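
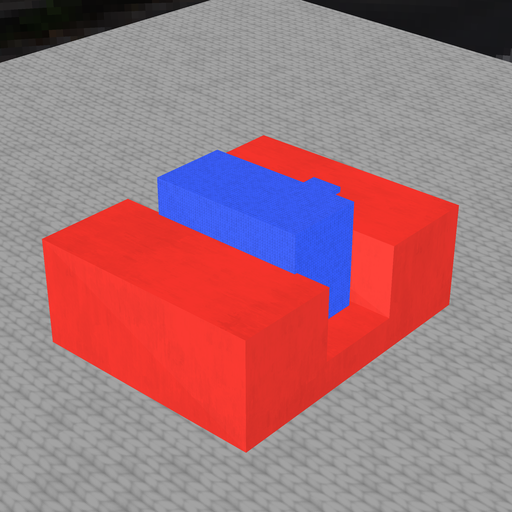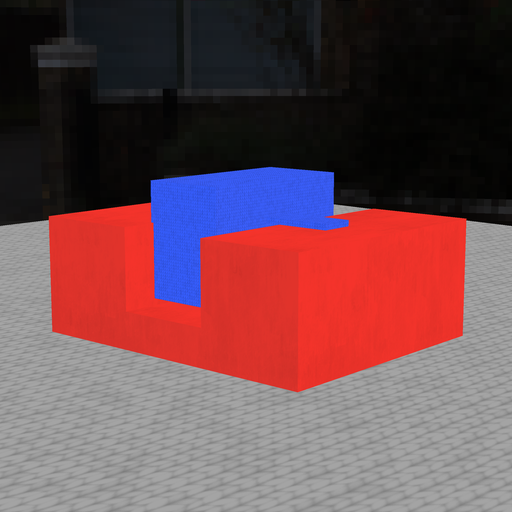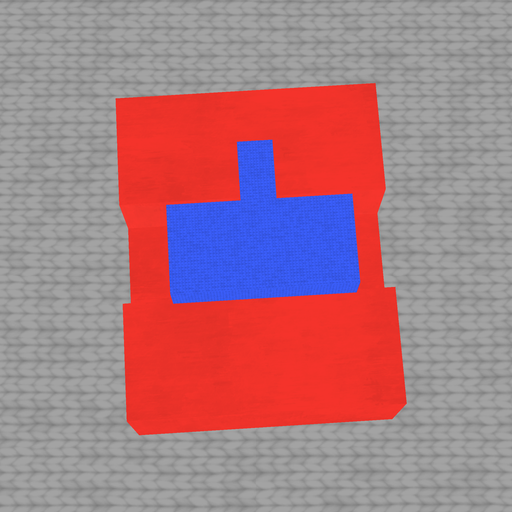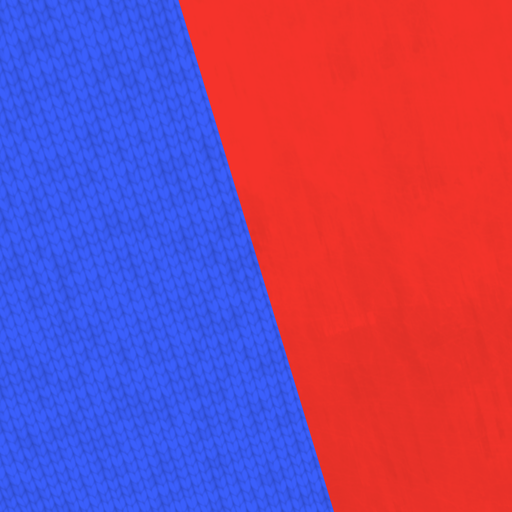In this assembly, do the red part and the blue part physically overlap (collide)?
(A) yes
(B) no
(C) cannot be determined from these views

(A) yes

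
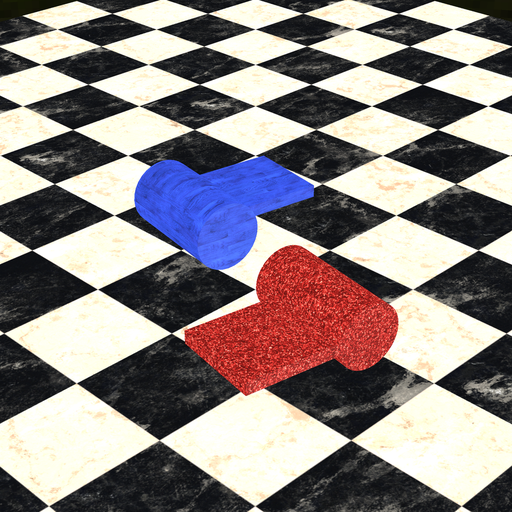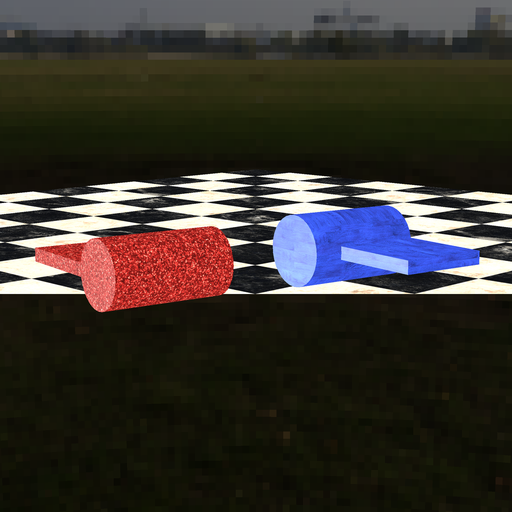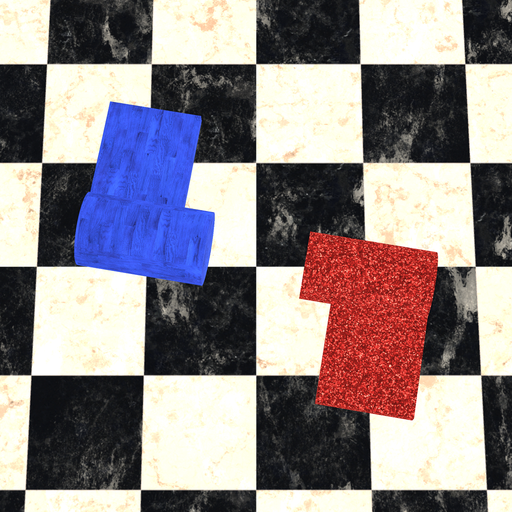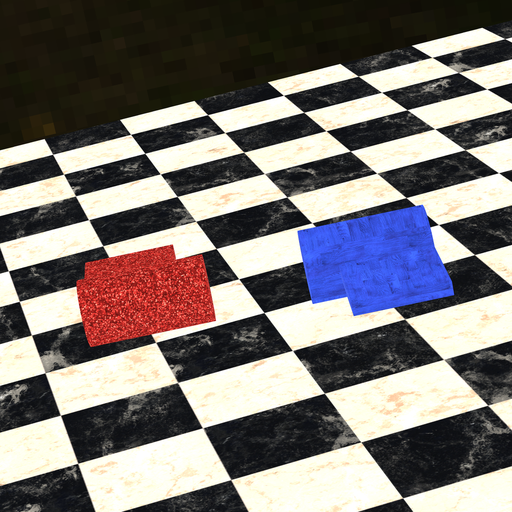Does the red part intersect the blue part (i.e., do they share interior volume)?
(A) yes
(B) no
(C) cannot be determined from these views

(B) no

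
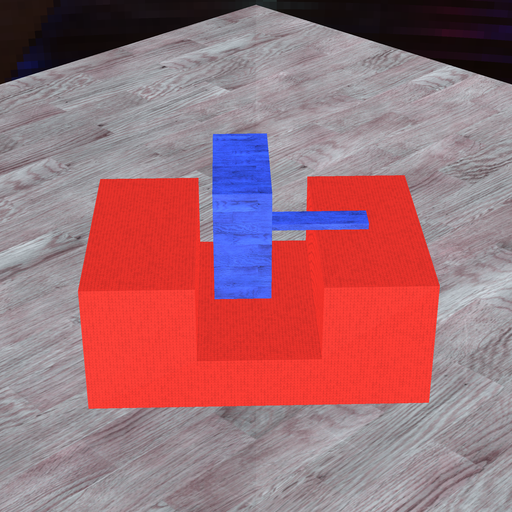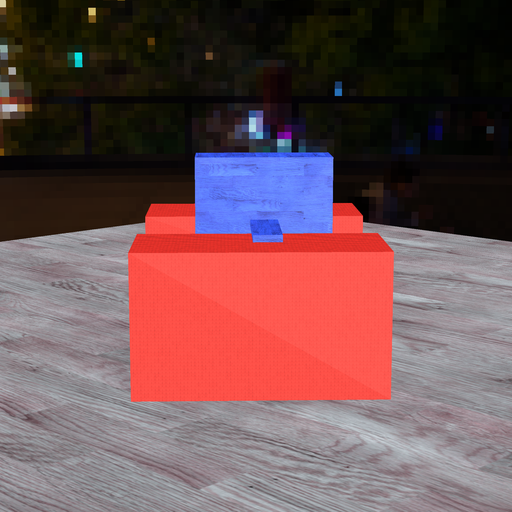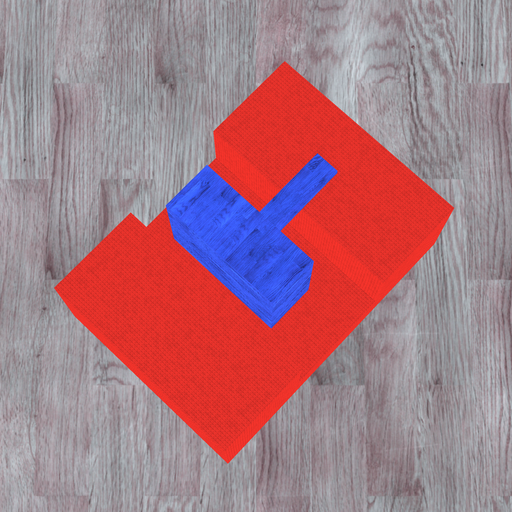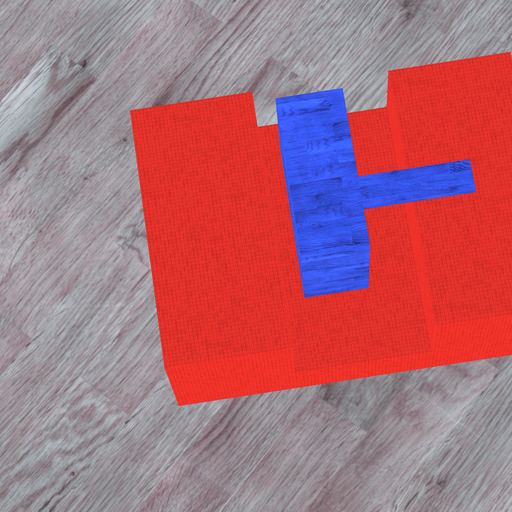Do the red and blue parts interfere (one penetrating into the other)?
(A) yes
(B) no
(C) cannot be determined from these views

(B) no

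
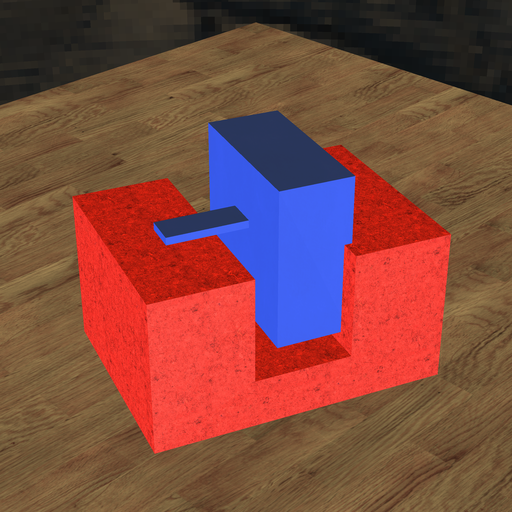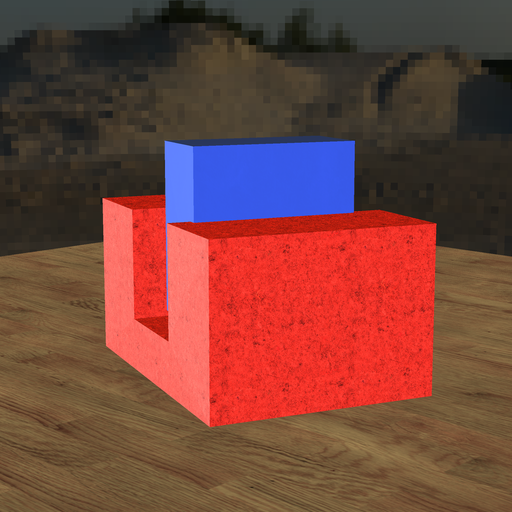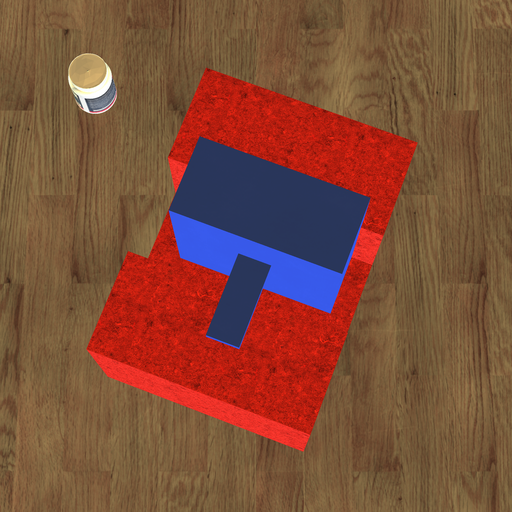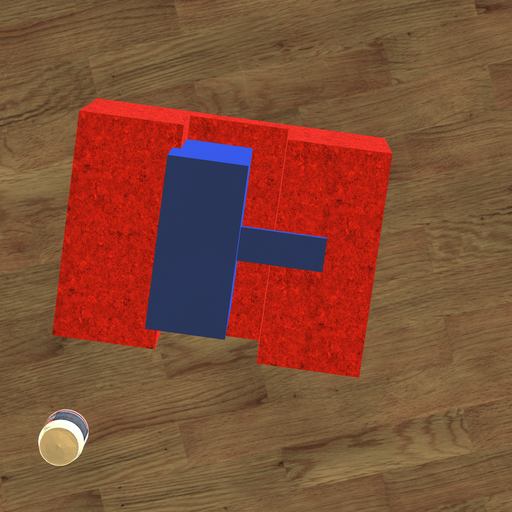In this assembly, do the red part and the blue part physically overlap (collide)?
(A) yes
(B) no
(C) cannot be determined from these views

(A) yes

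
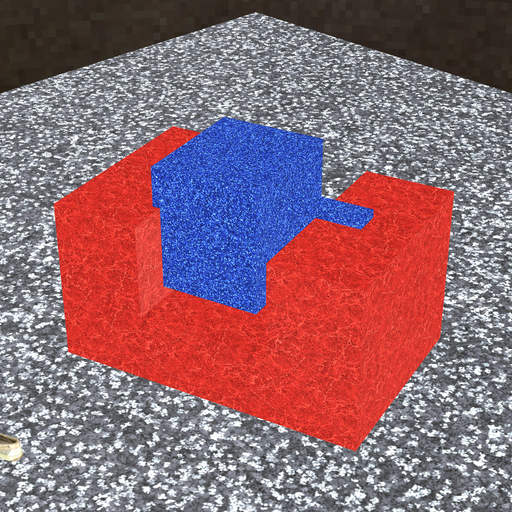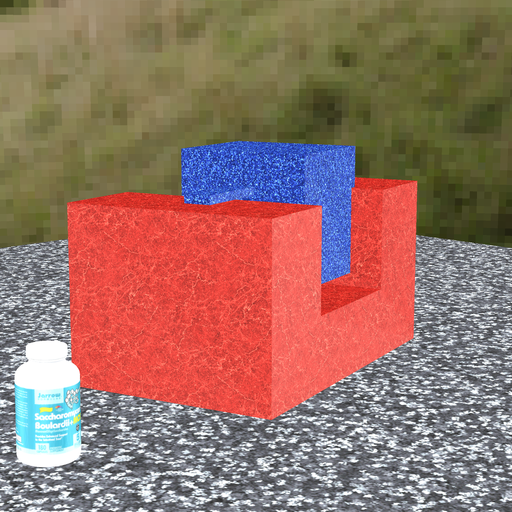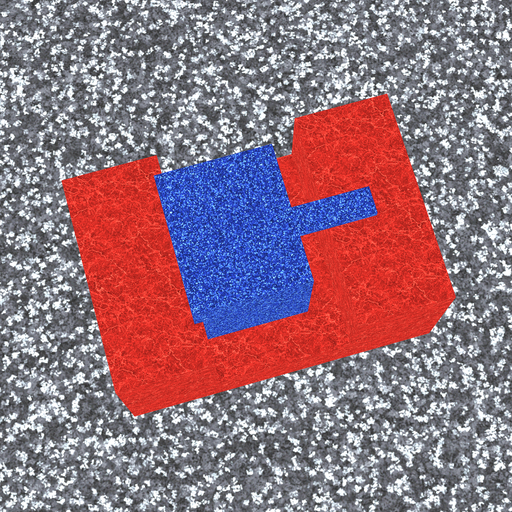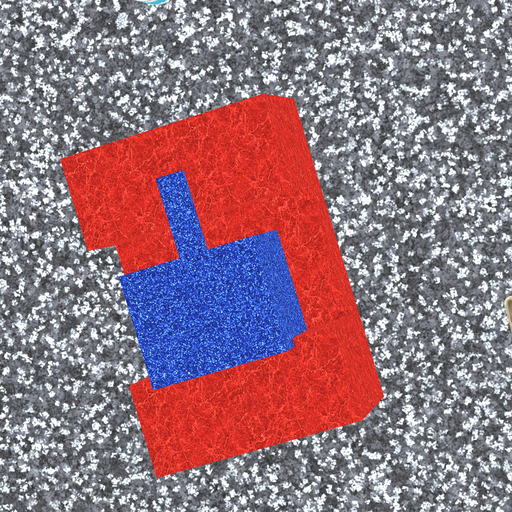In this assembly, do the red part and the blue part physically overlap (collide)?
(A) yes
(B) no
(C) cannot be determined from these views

(A) yes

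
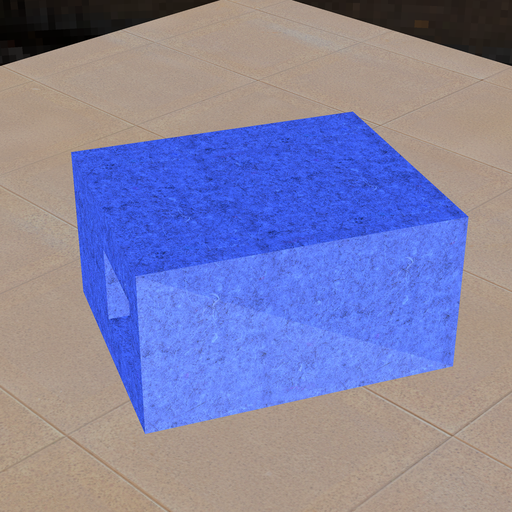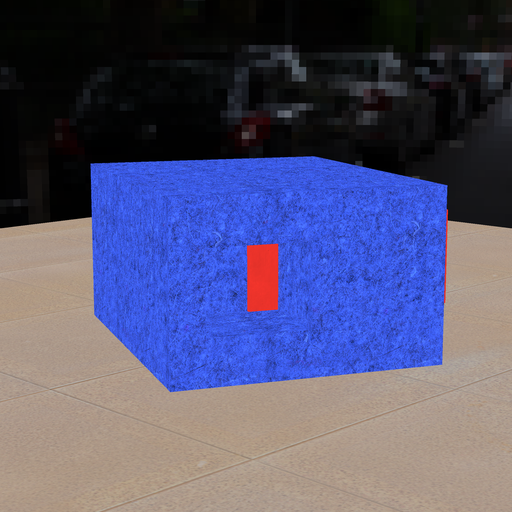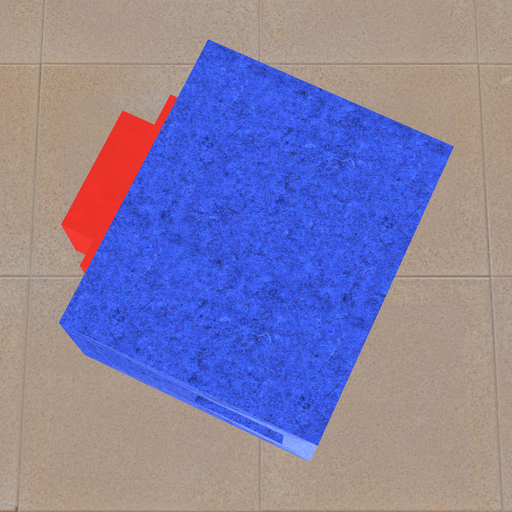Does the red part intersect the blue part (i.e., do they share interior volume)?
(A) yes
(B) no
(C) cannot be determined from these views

(C) cannot be determined from these views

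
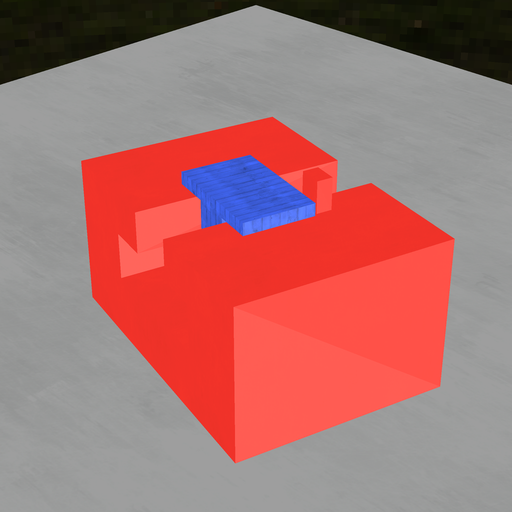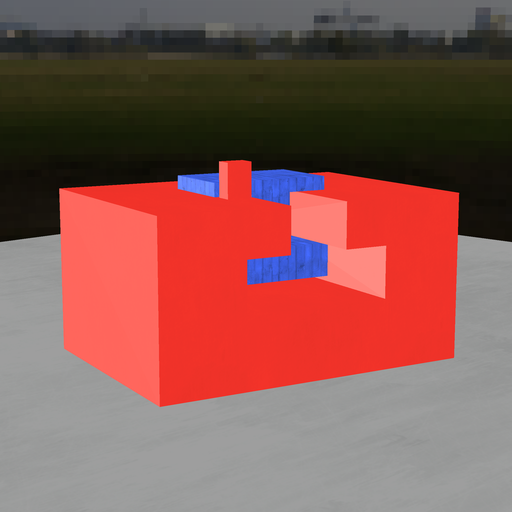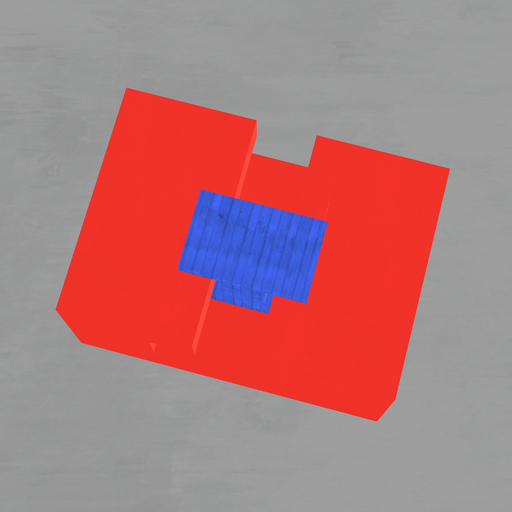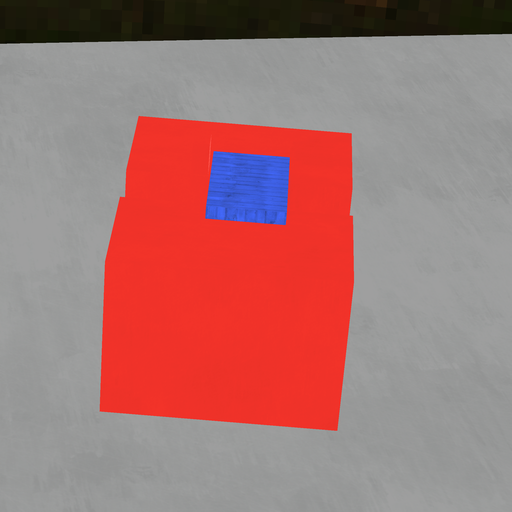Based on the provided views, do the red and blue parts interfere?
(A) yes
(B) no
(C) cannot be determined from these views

(B) no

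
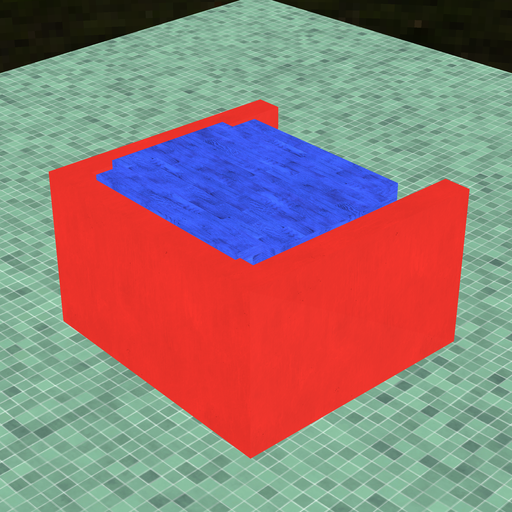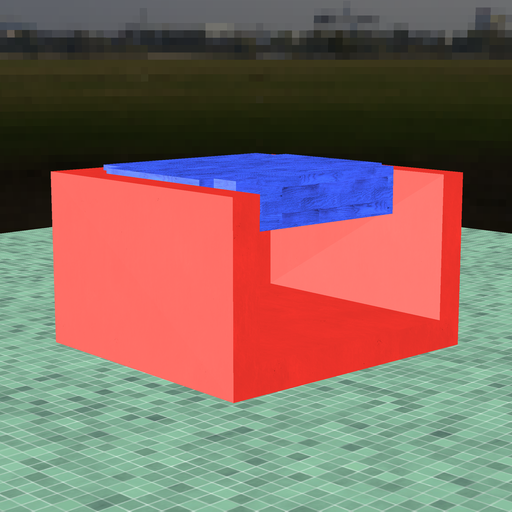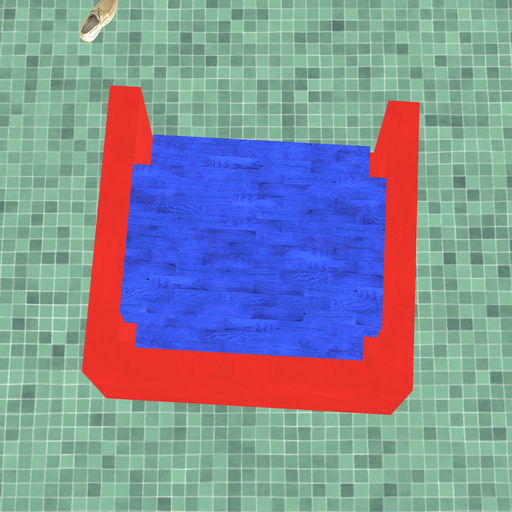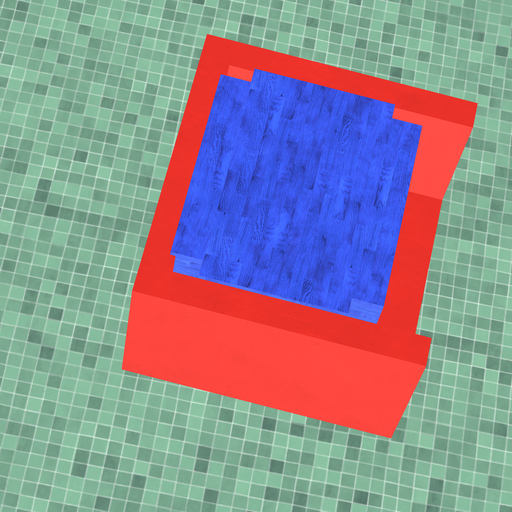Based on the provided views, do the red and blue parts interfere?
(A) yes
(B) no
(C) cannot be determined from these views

(A) yes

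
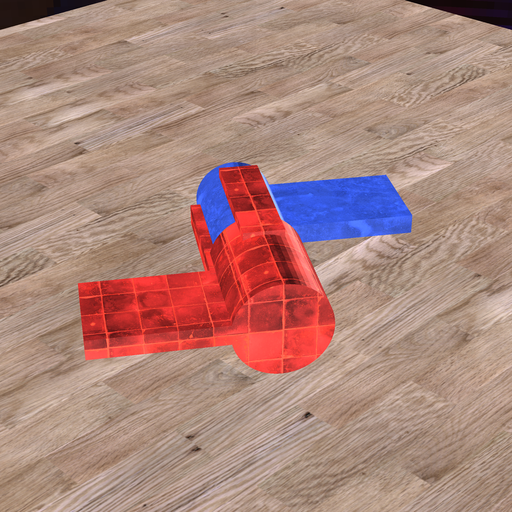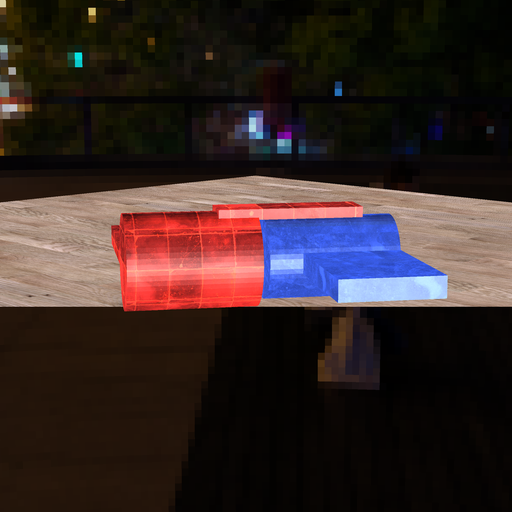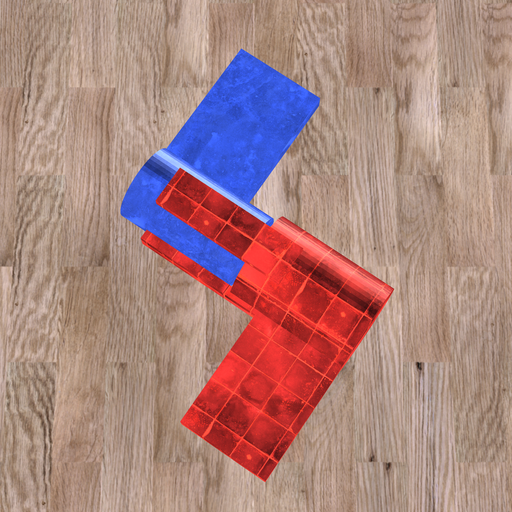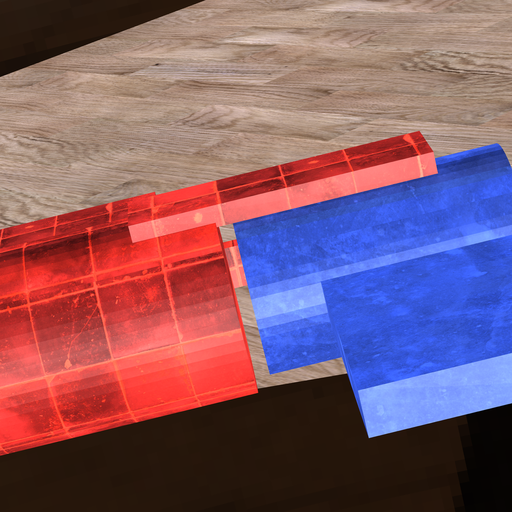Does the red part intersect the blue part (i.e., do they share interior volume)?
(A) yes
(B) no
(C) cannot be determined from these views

(B) no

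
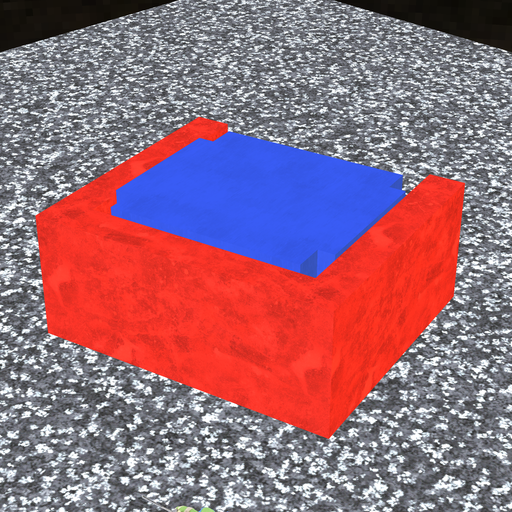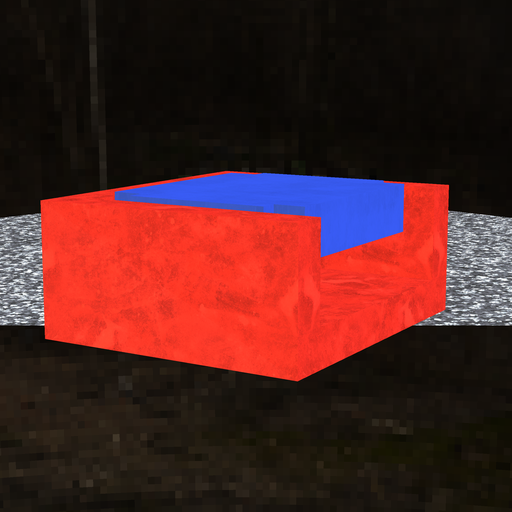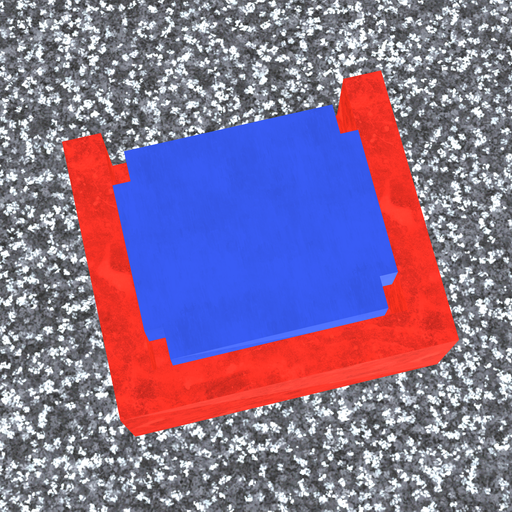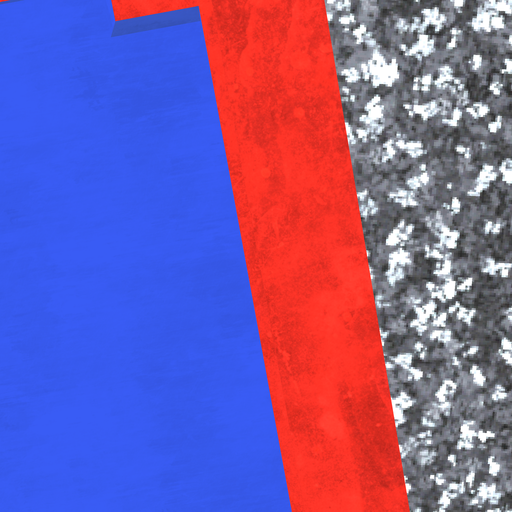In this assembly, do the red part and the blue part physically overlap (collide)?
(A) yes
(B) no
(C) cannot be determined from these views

(B) no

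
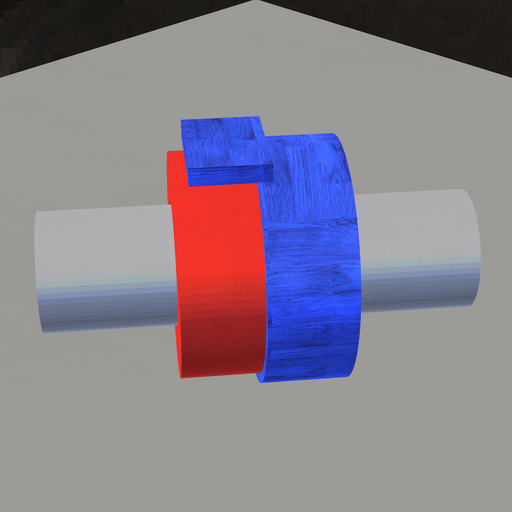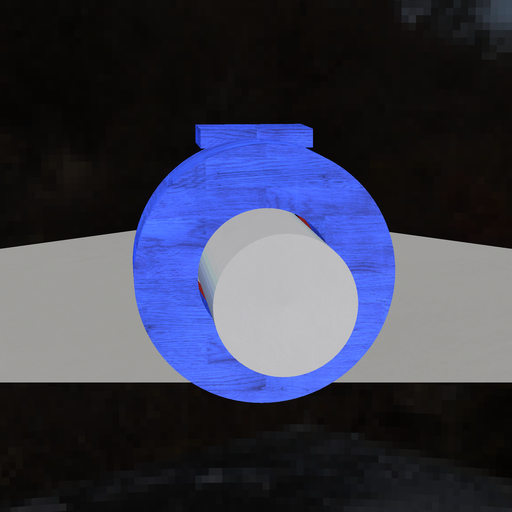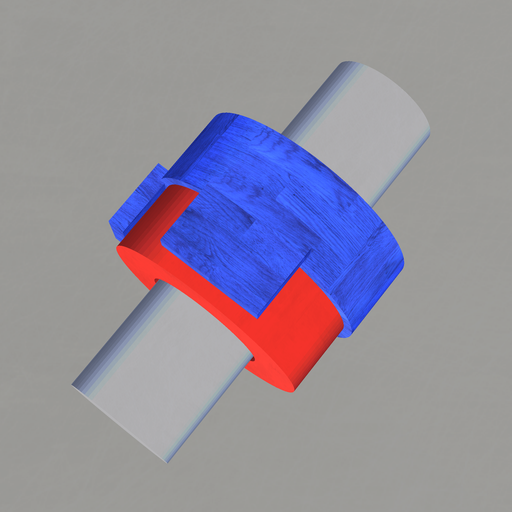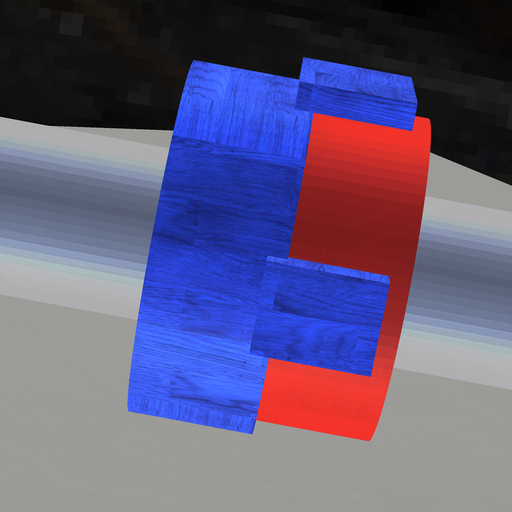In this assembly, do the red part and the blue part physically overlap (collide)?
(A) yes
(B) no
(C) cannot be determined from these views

(A) yes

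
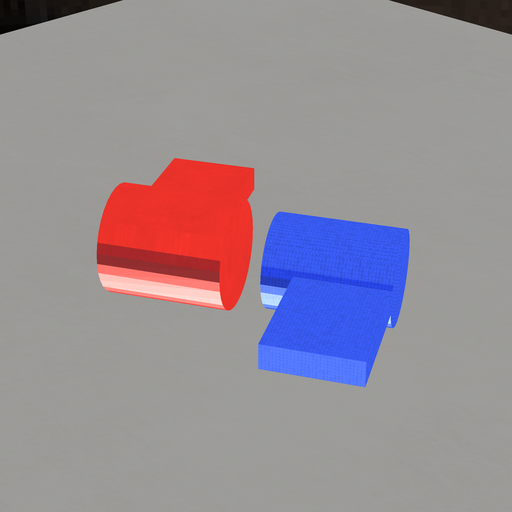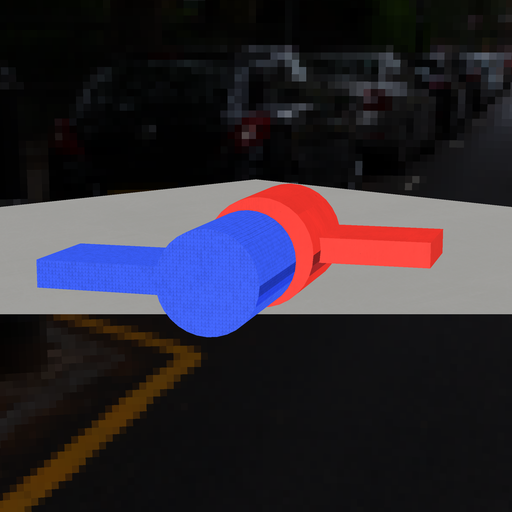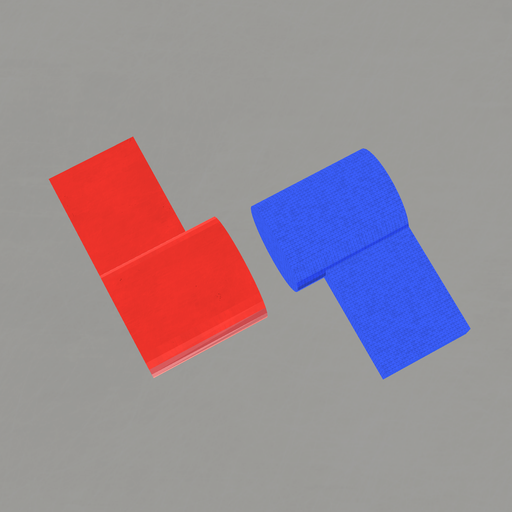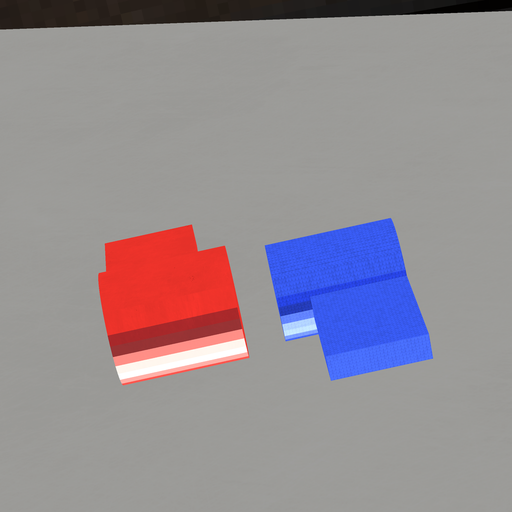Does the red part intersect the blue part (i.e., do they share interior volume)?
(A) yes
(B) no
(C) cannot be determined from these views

(B) no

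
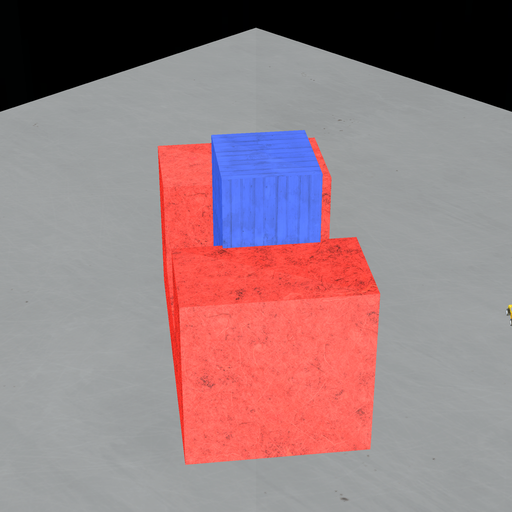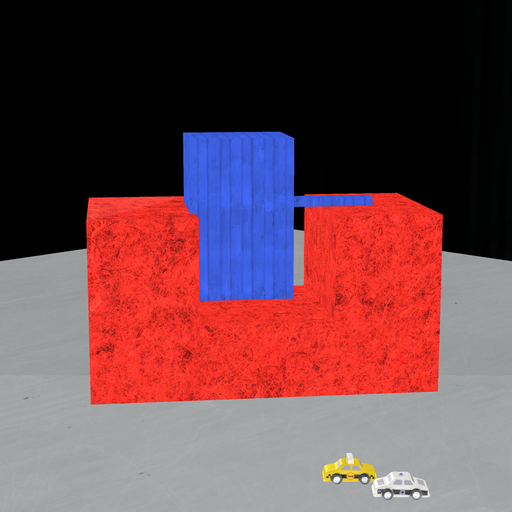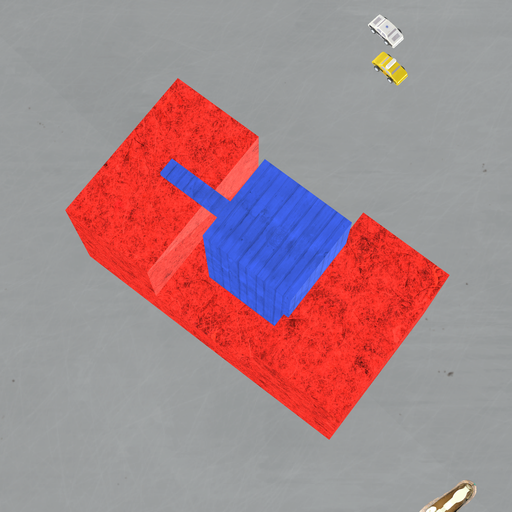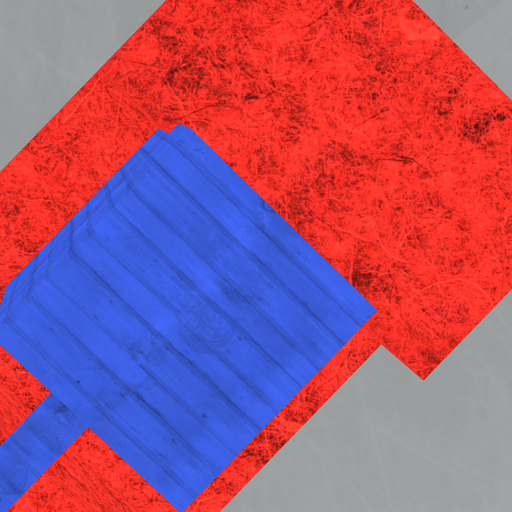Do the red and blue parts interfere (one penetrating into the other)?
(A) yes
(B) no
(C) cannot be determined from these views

(A) yes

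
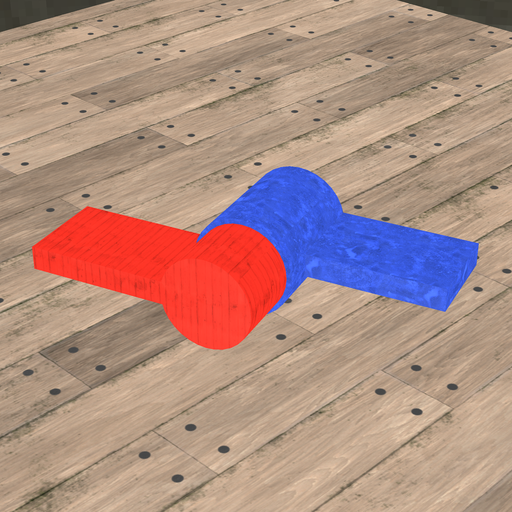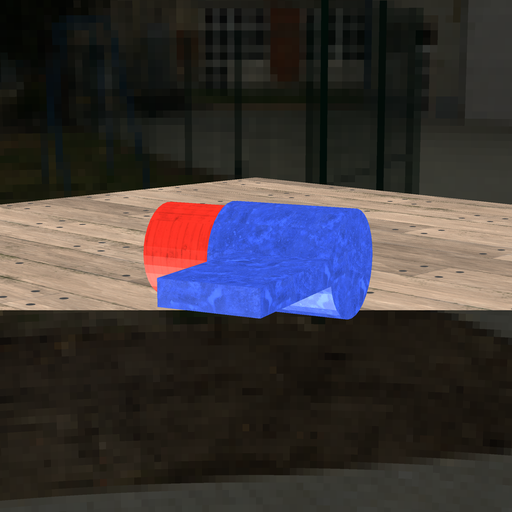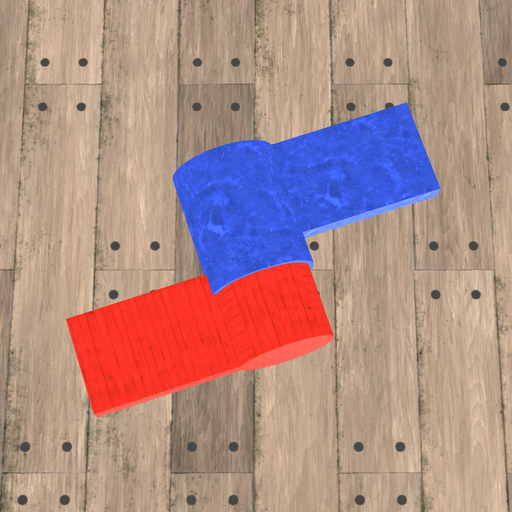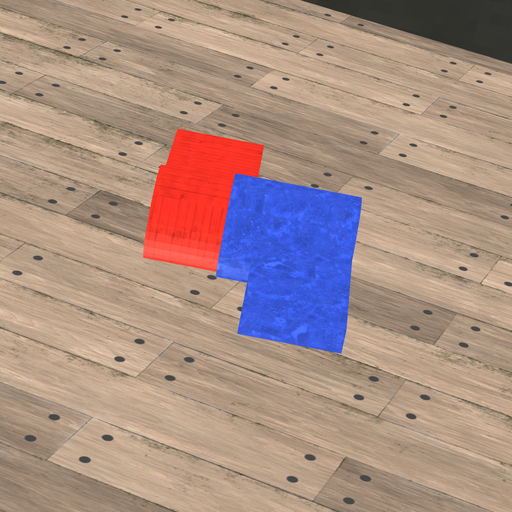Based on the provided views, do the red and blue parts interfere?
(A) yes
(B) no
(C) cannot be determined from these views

(A) yes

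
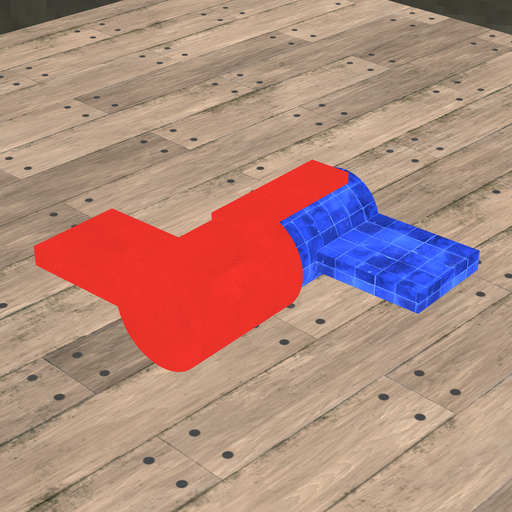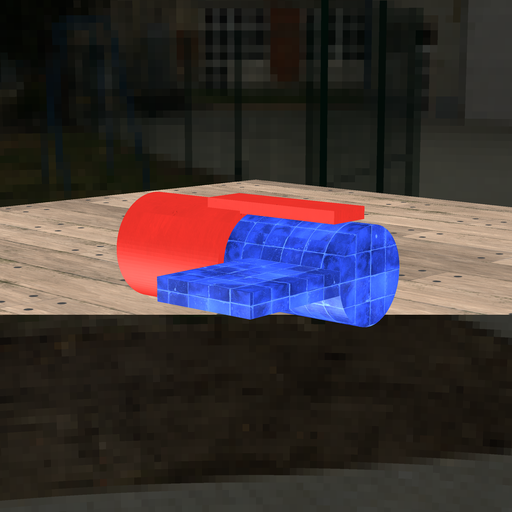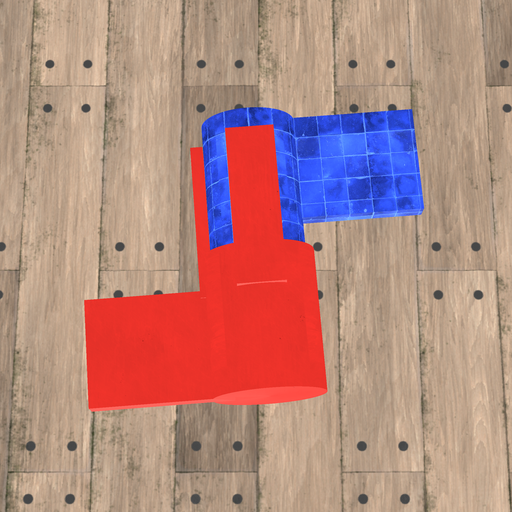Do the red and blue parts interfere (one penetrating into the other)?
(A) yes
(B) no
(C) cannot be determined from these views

(C) cannot be determined from these views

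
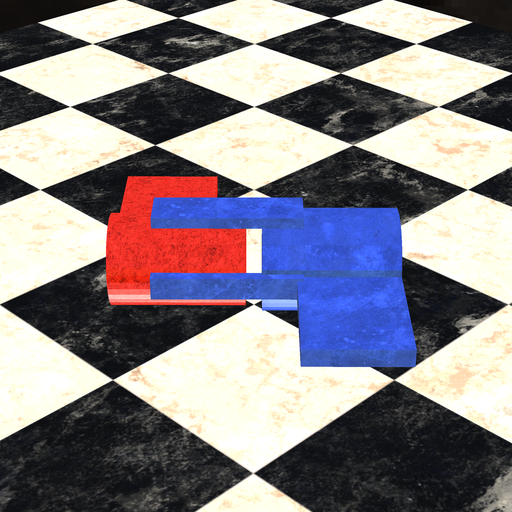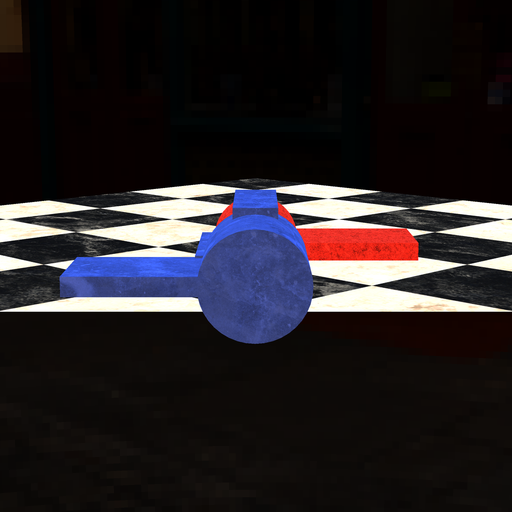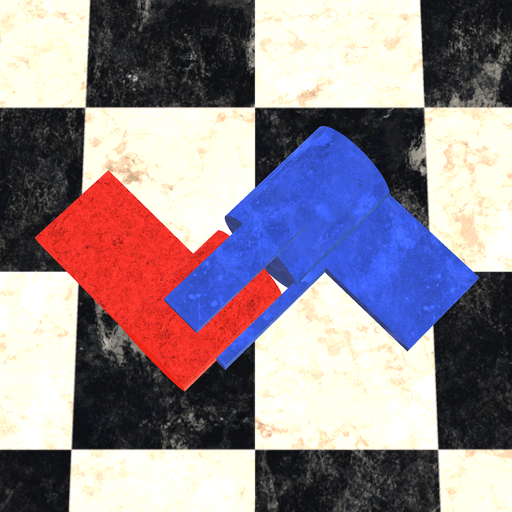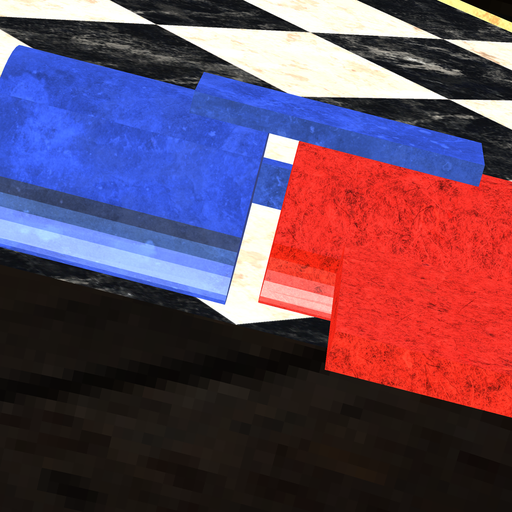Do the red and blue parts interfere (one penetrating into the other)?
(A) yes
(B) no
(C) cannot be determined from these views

(B) no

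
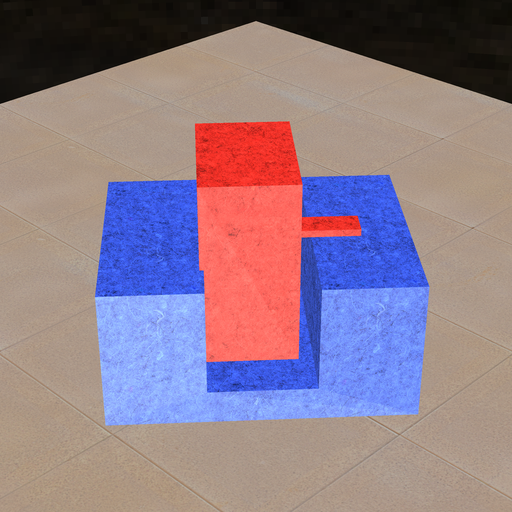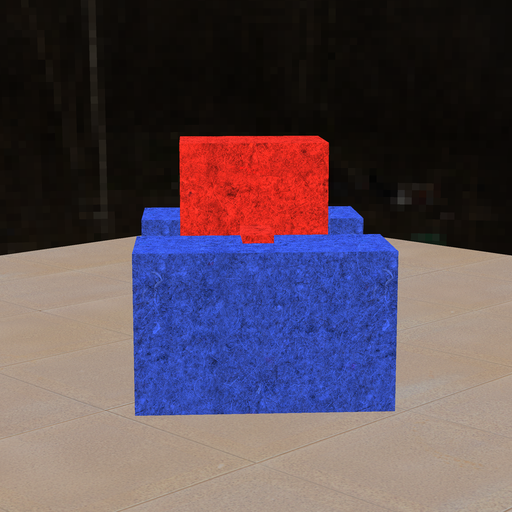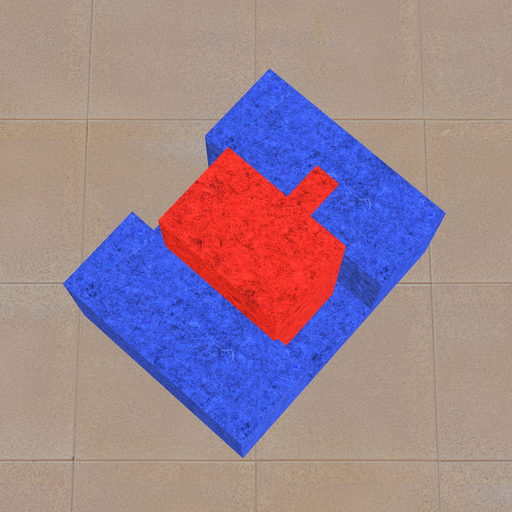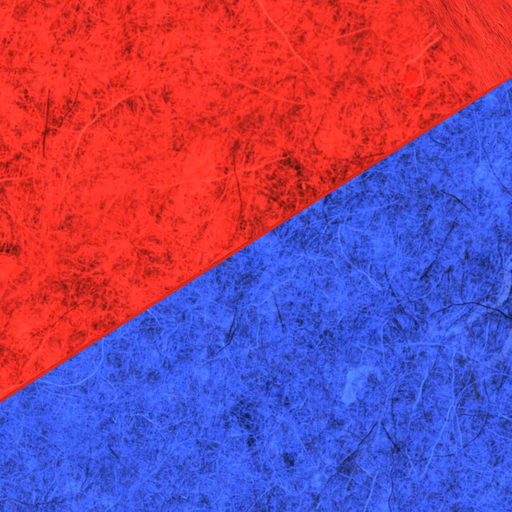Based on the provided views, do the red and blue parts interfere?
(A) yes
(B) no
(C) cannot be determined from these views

(A) yes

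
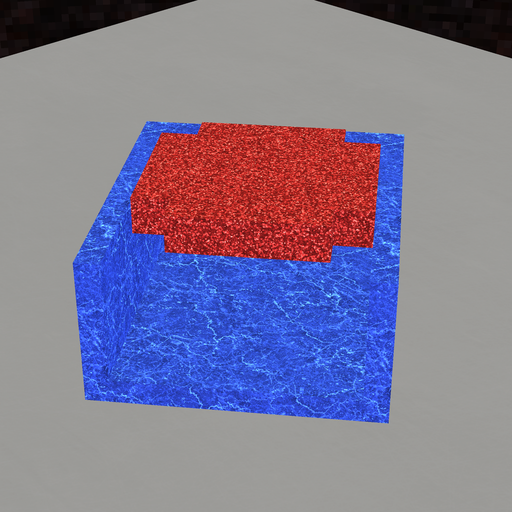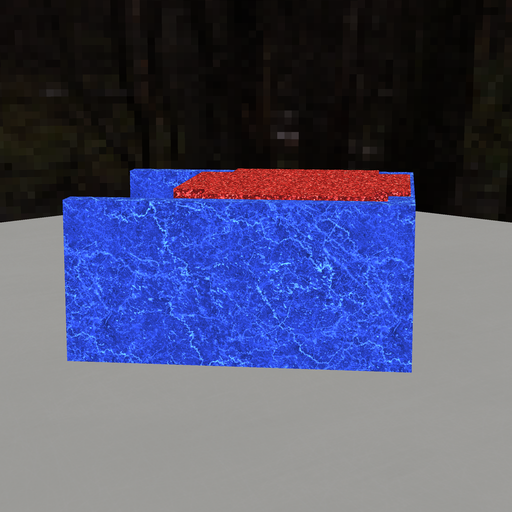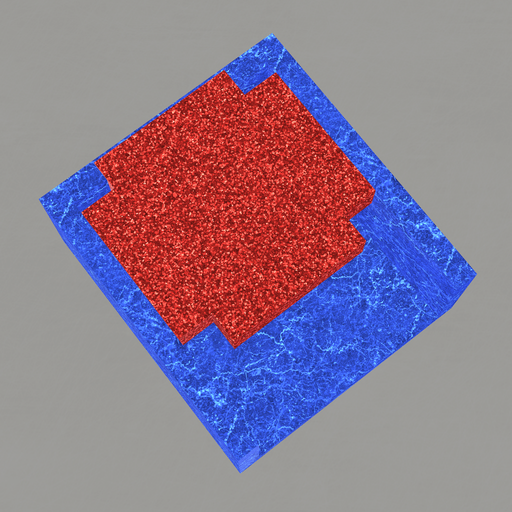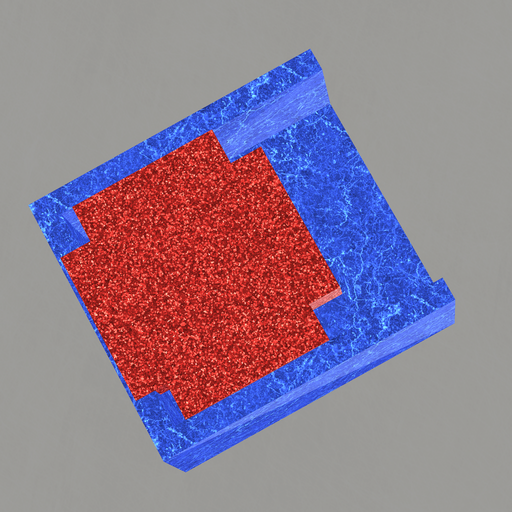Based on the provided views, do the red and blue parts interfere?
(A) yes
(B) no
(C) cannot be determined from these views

(A) yes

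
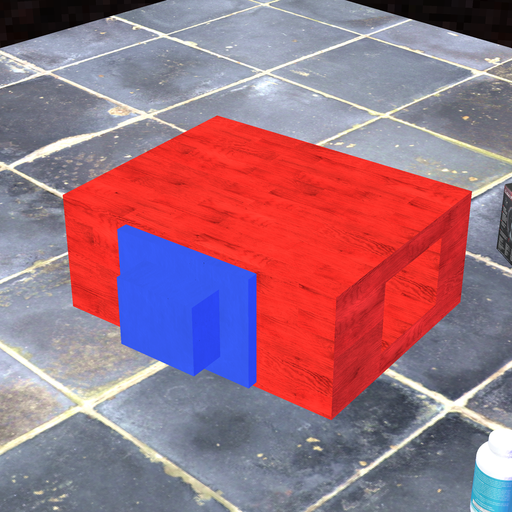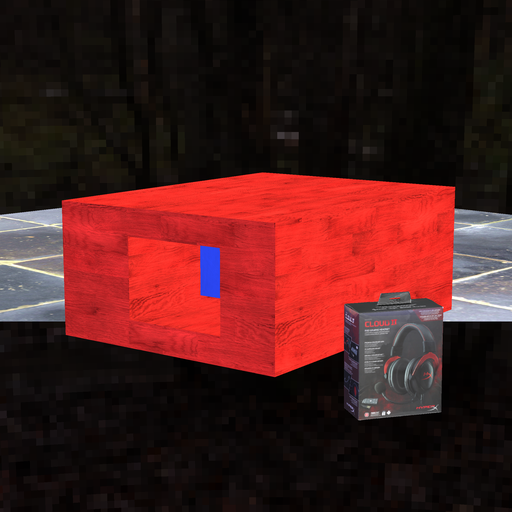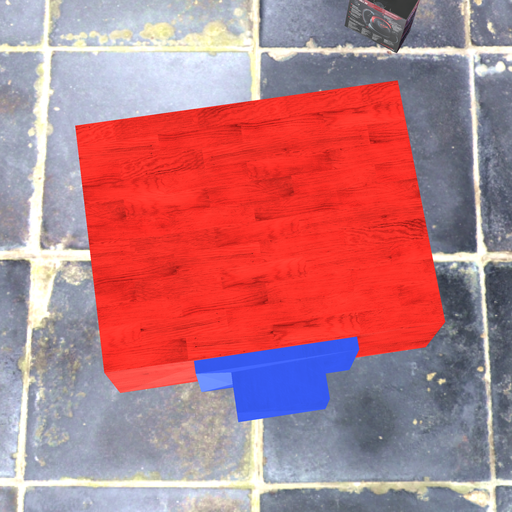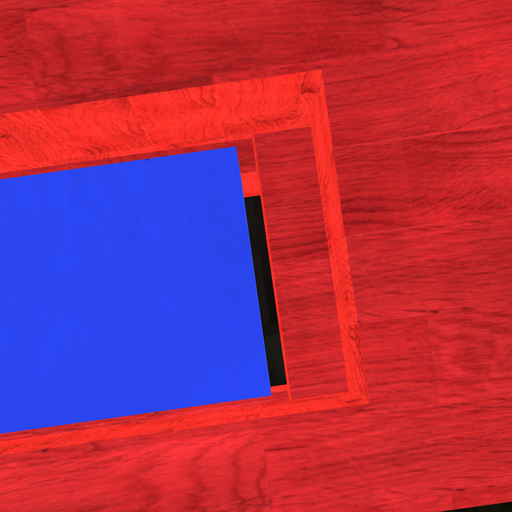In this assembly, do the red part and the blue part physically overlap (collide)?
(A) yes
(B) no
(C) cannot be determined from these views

(B) no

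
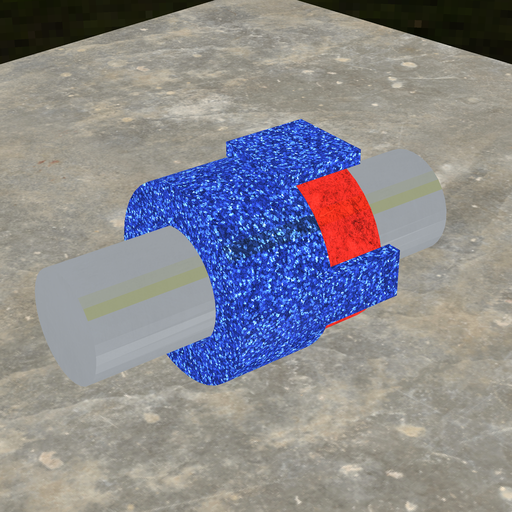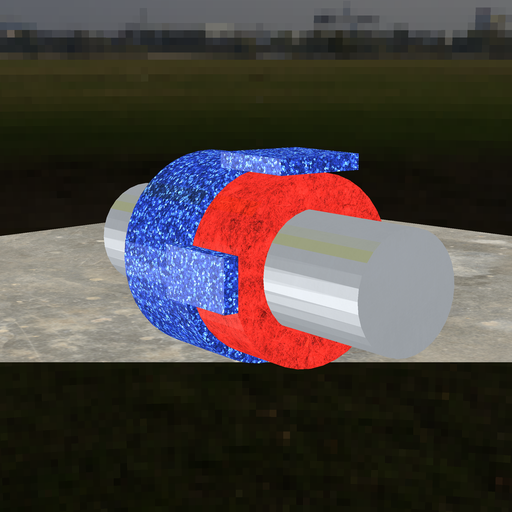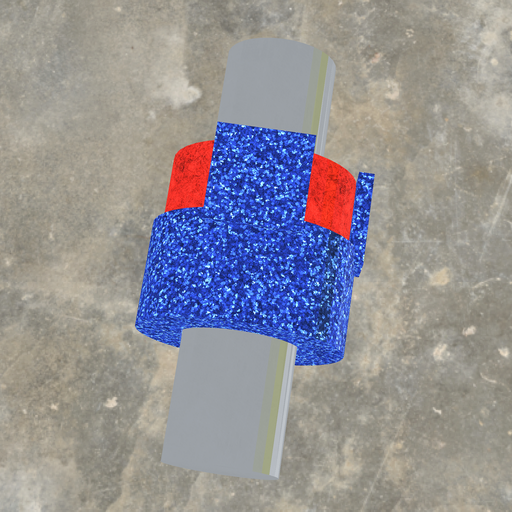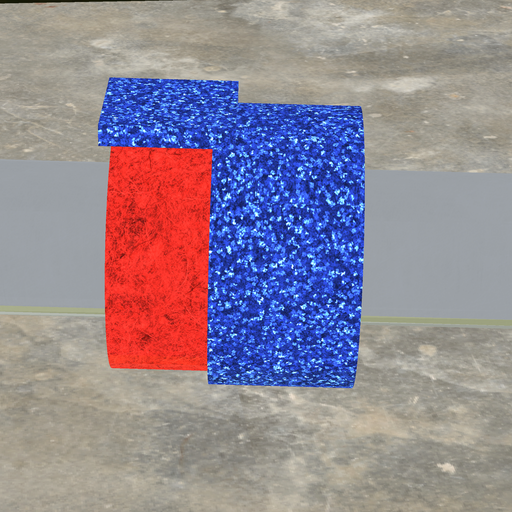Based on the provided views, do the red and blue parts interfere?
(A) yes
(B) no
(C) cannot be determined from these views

(A) yes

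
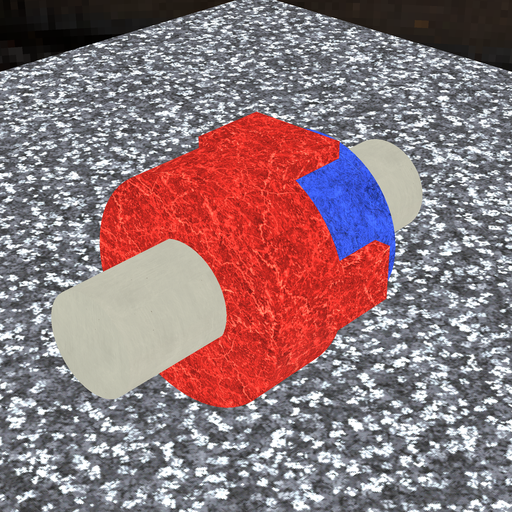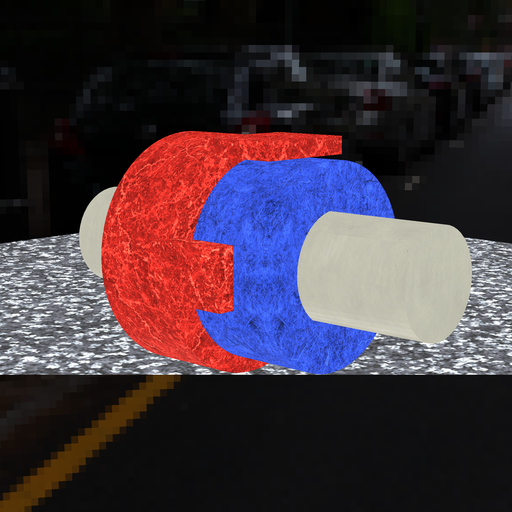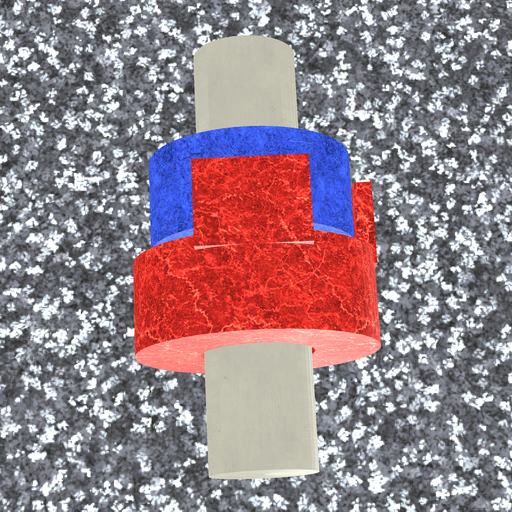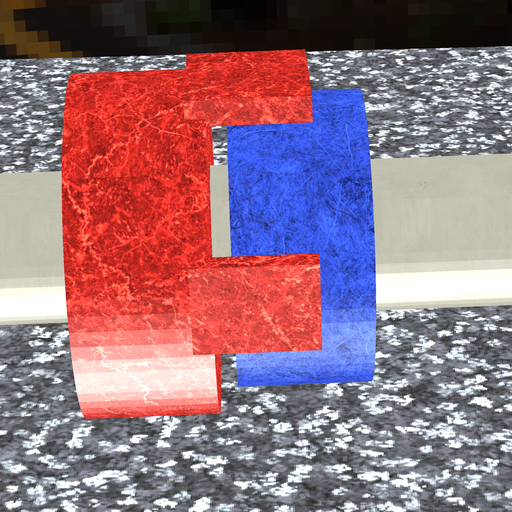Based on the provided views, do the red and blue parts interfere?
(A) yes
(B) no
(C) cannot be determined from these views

(B) no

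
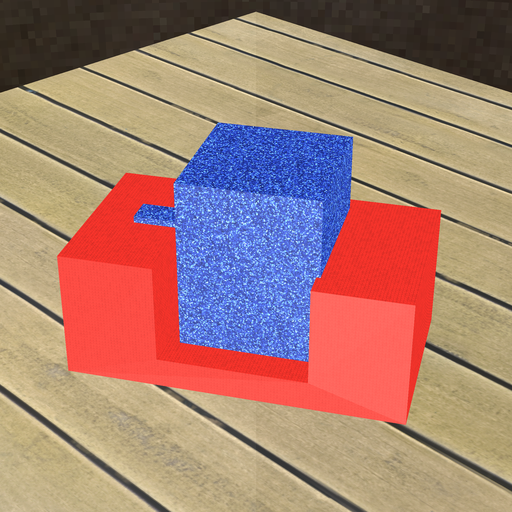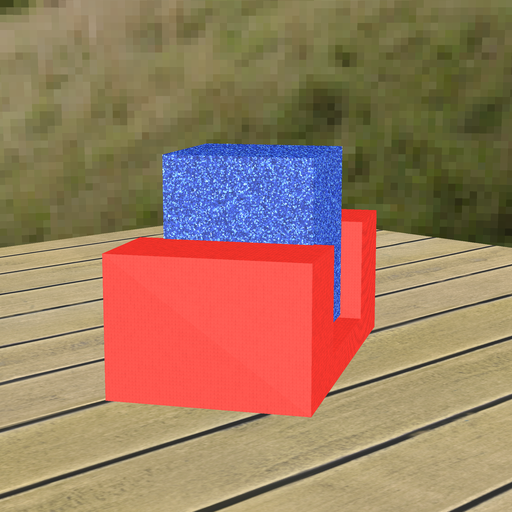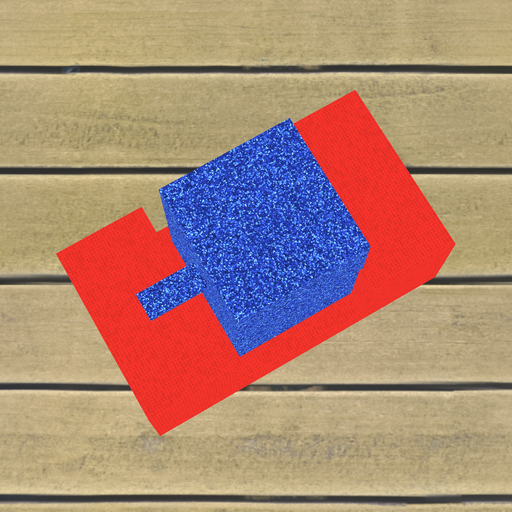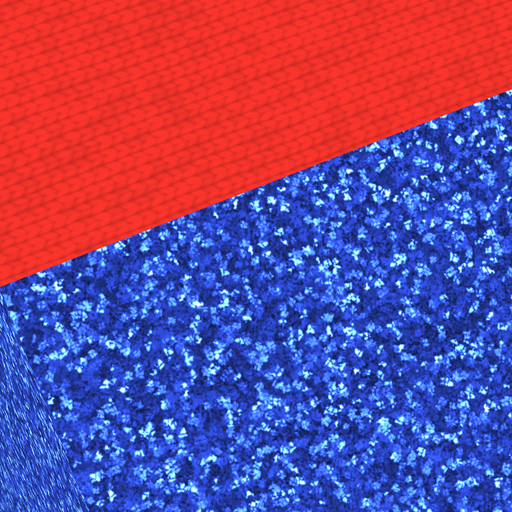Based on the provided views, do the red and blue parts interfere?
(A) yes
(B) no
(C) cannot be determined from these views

(A) yes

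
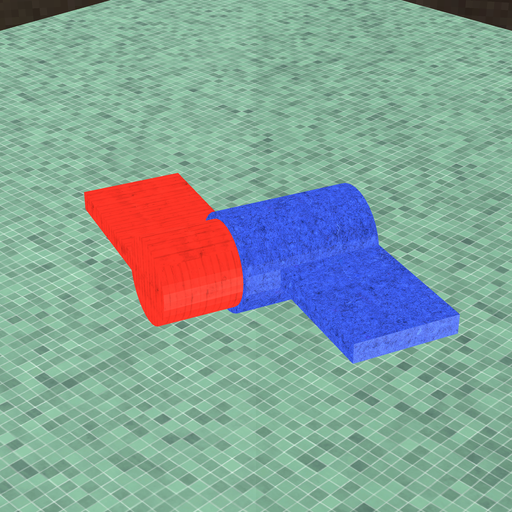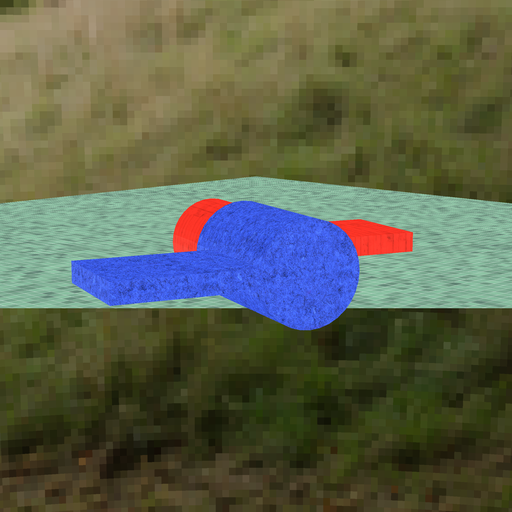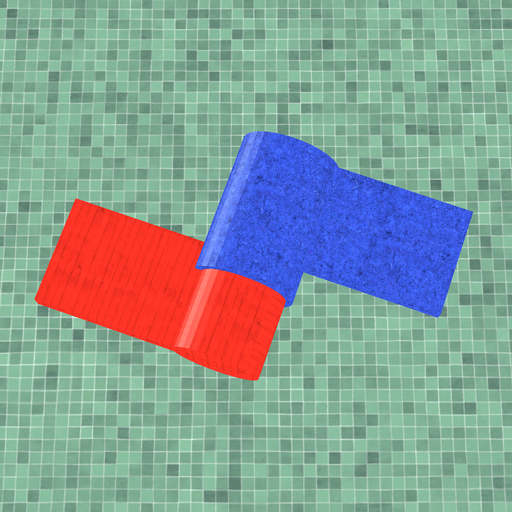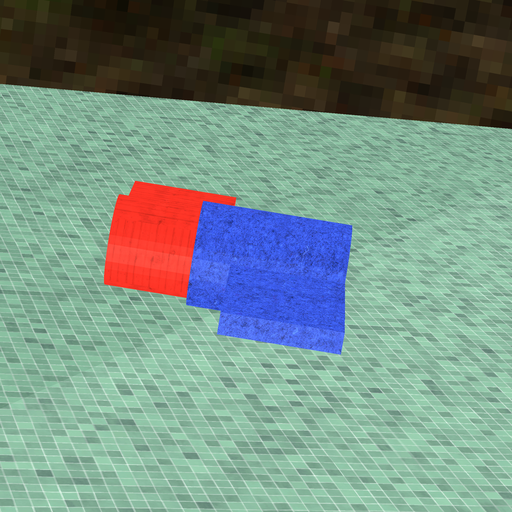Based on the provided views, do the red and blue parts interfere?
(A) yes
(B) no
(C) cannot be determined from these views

(A) yes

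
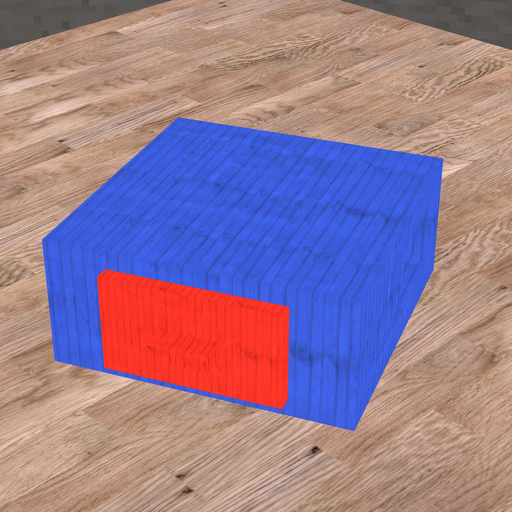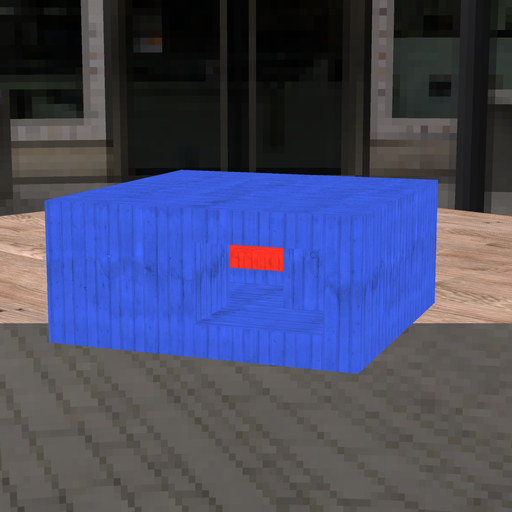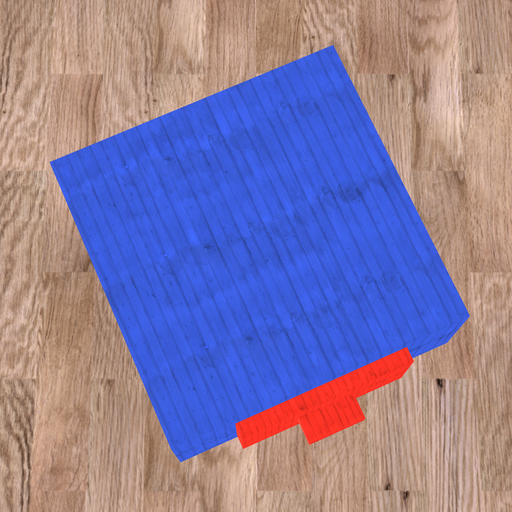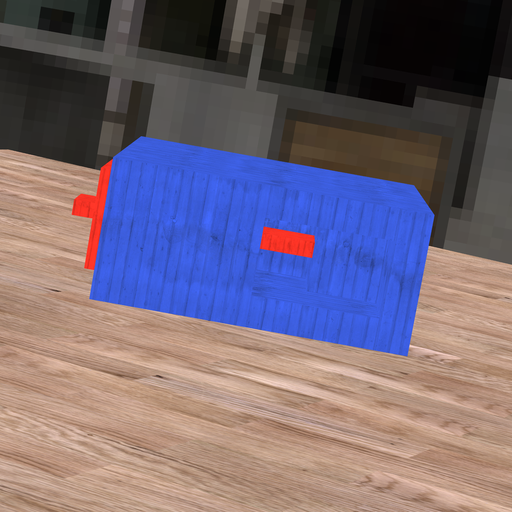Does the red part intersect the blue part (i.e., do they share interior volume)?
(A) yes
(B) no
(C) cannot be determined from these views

(A) yes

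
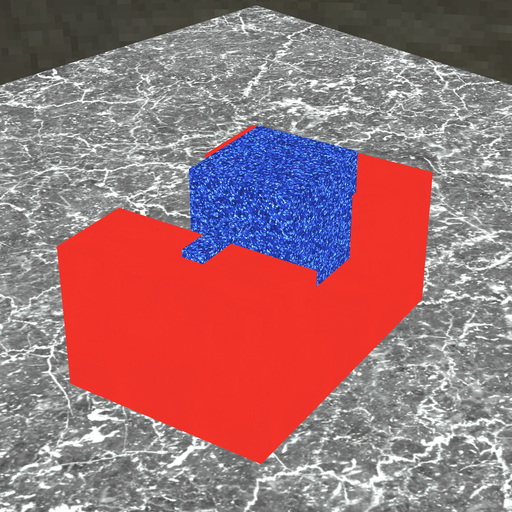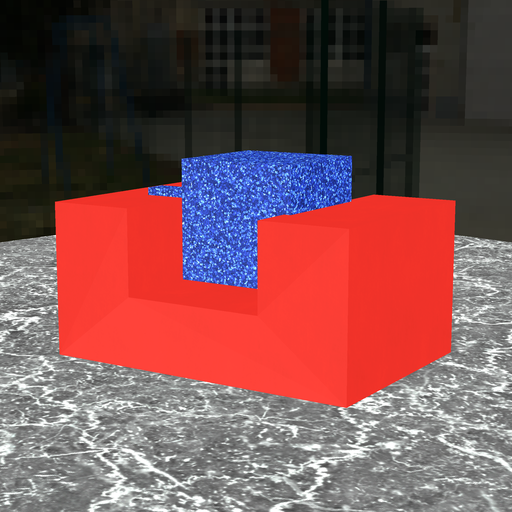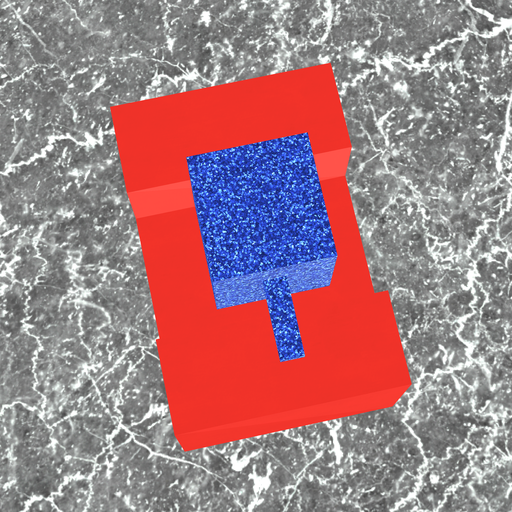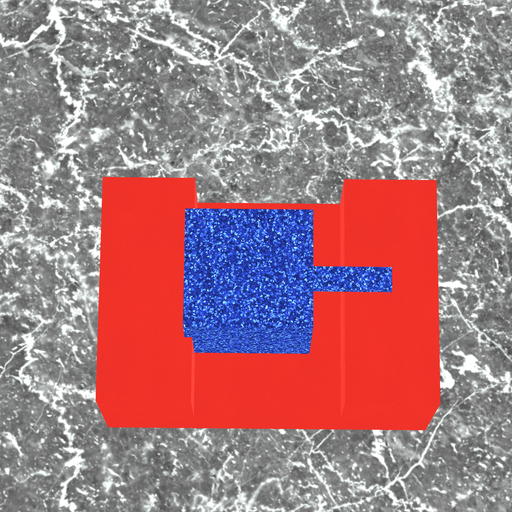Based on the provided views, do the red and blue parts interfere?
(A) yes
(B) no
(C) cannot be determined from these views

(A) yes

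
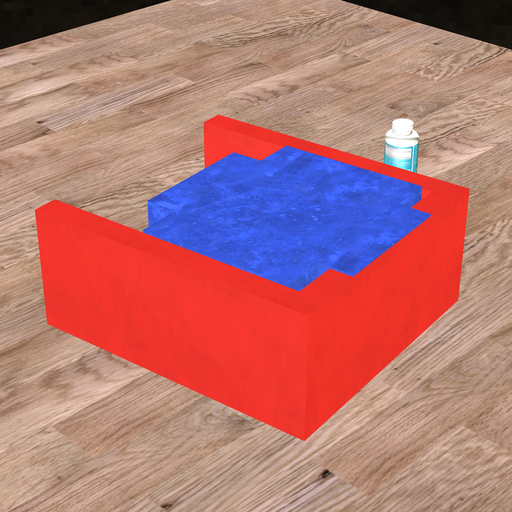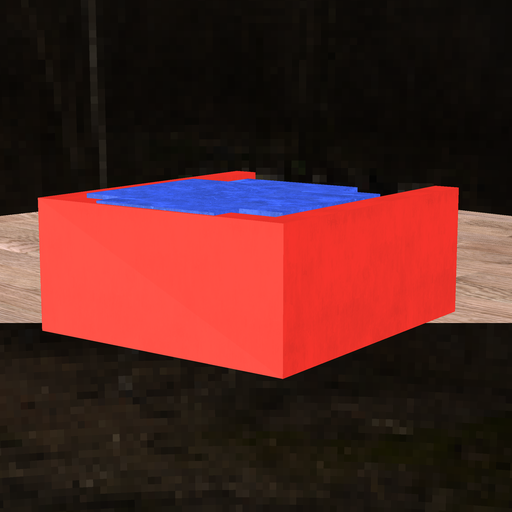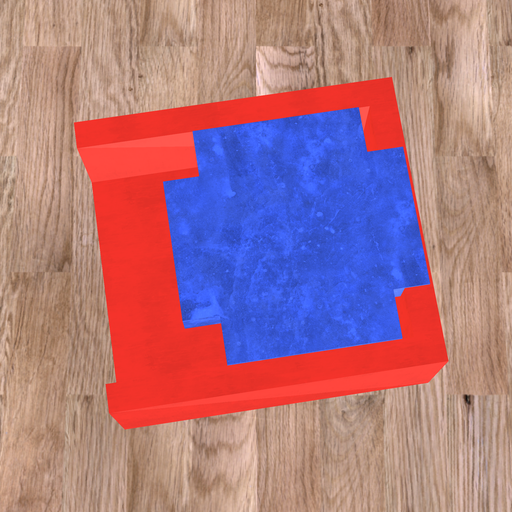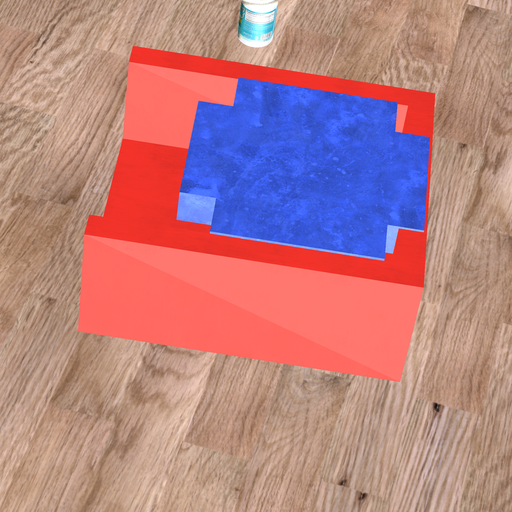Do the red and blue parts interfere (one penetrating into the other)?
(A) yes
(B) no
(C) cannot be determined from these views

(A) yes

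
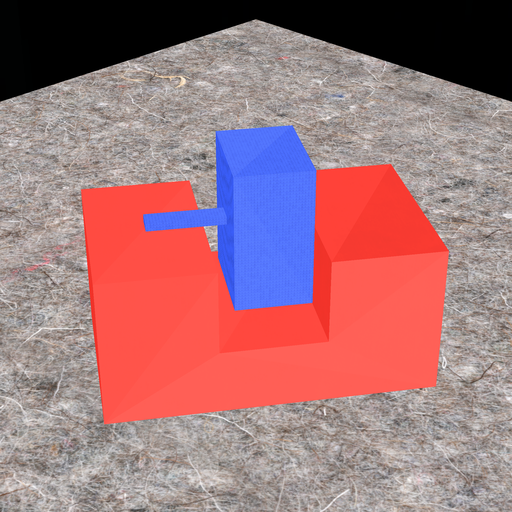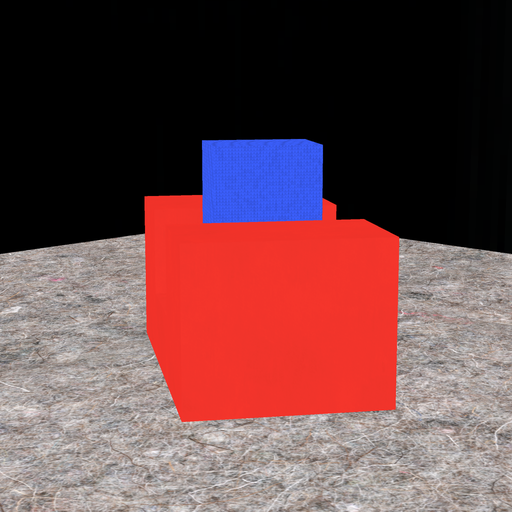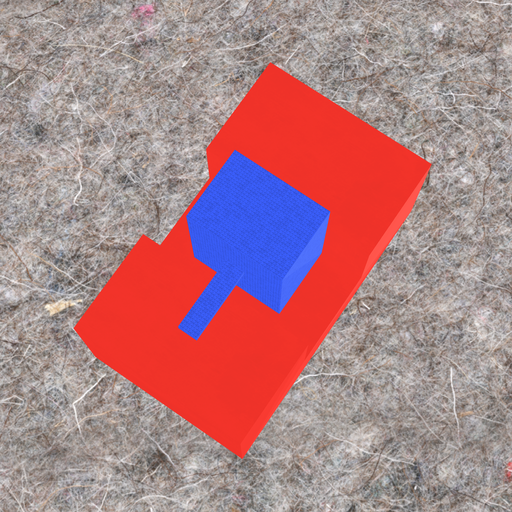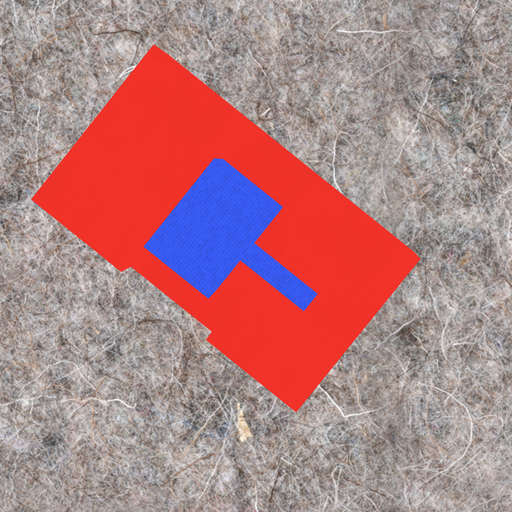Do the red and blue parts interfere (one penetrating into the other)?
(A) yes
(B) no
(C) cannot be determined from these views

(B) no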